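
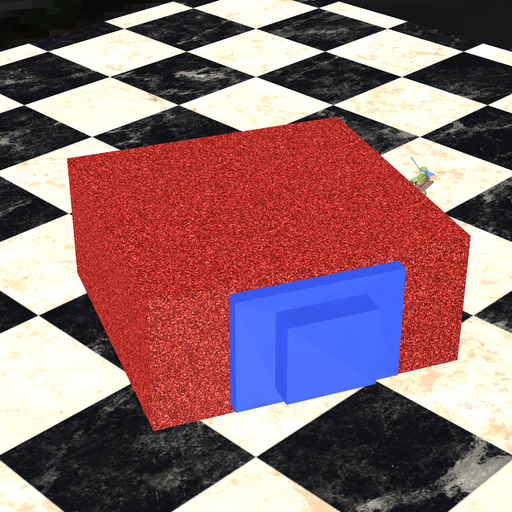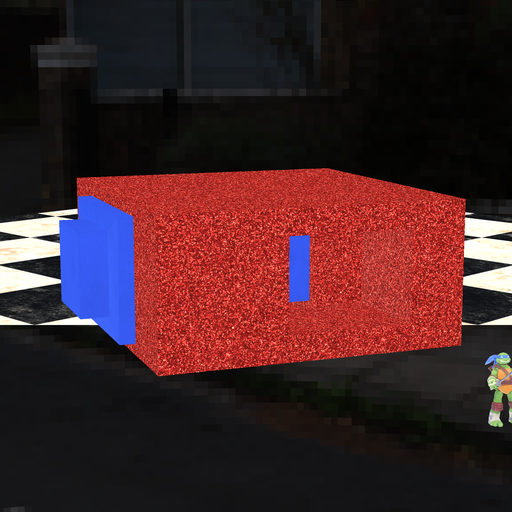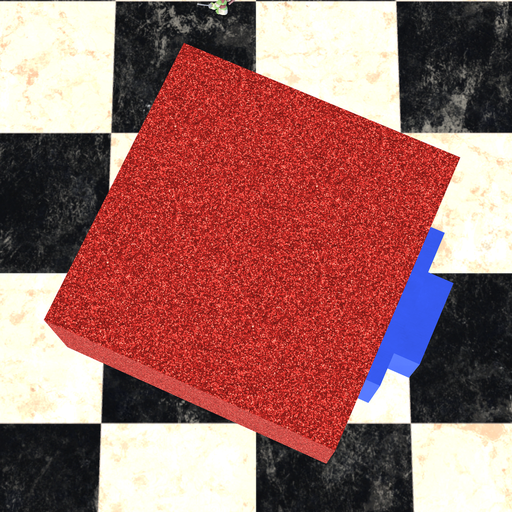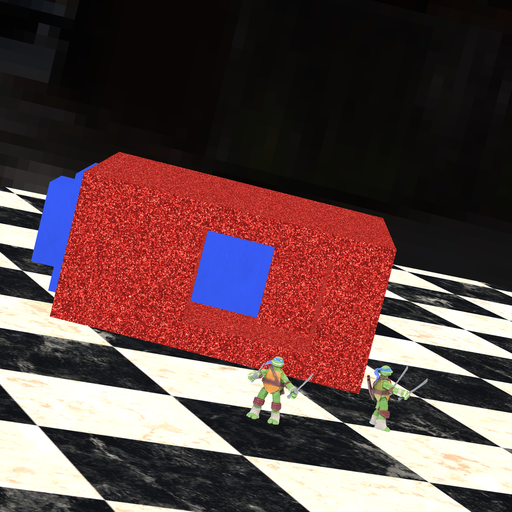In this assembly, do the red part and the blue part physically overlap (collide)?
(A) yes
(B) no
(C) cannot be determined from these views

(A) yes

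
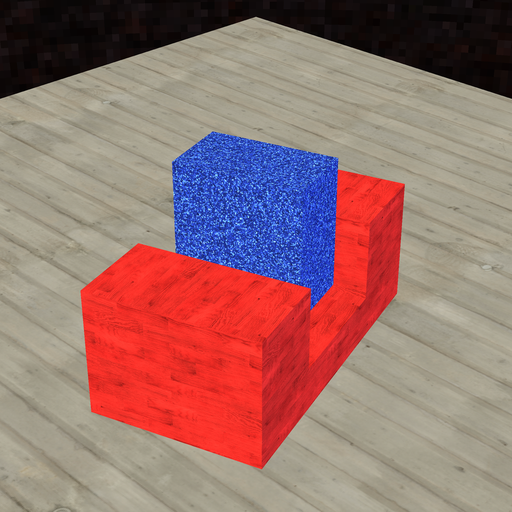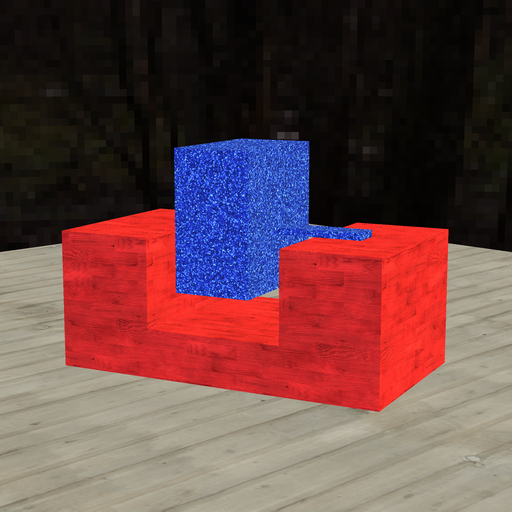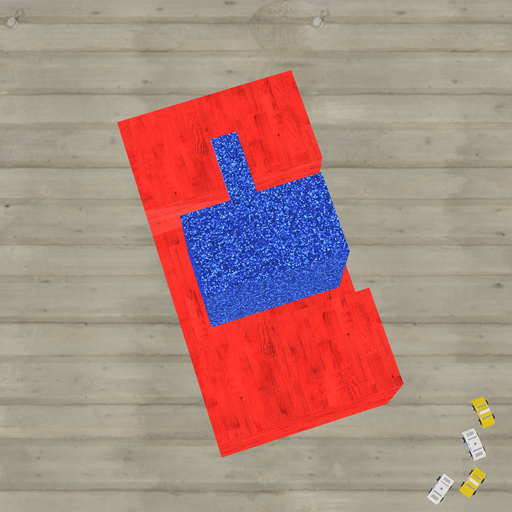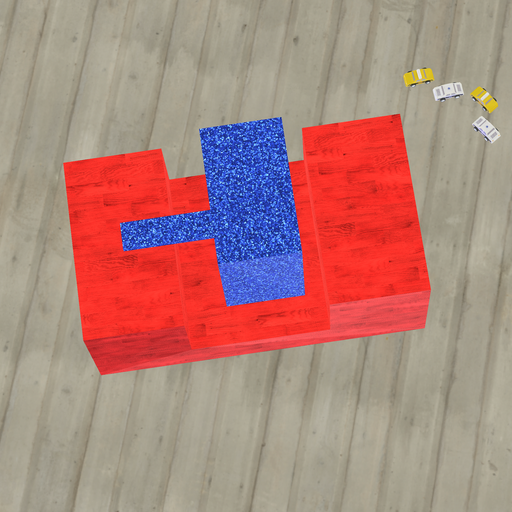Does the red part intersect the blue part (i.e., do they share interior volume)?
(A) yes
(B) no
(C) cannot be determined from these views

(B) no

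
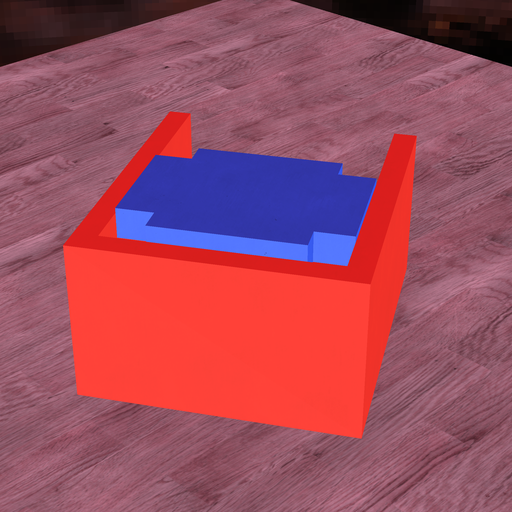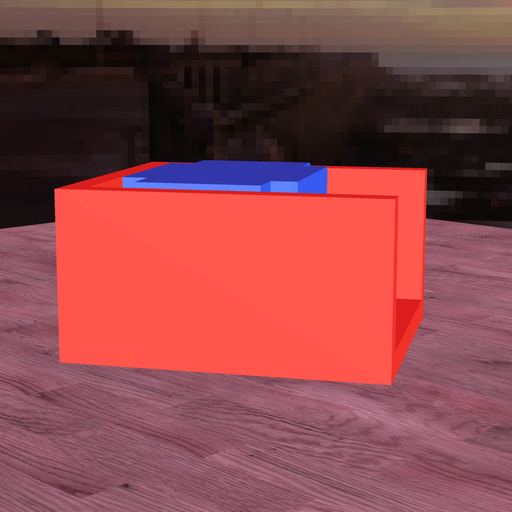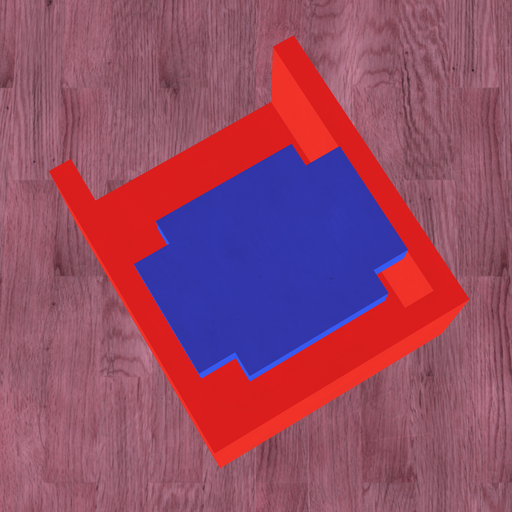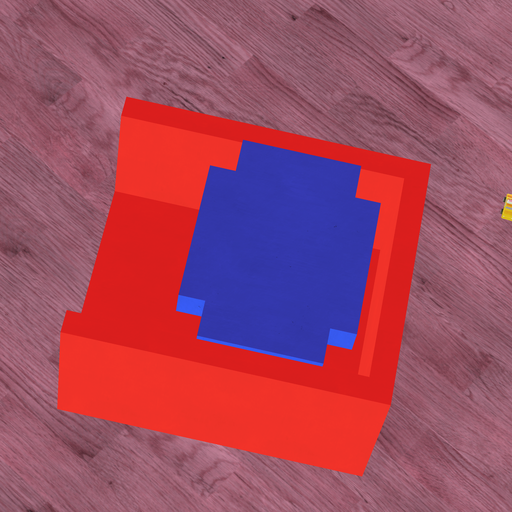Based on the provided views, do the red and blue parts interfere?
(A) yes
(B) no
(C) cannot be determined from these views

(B) no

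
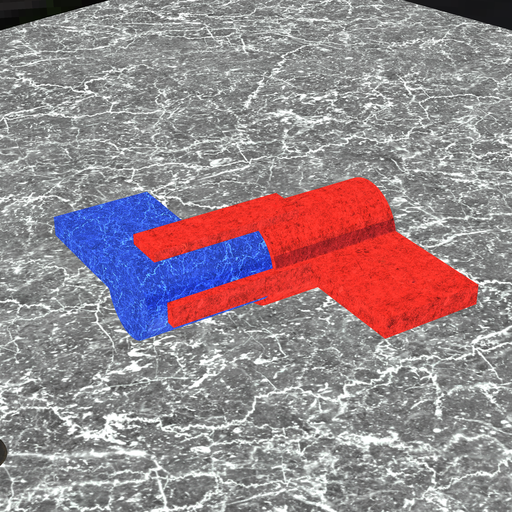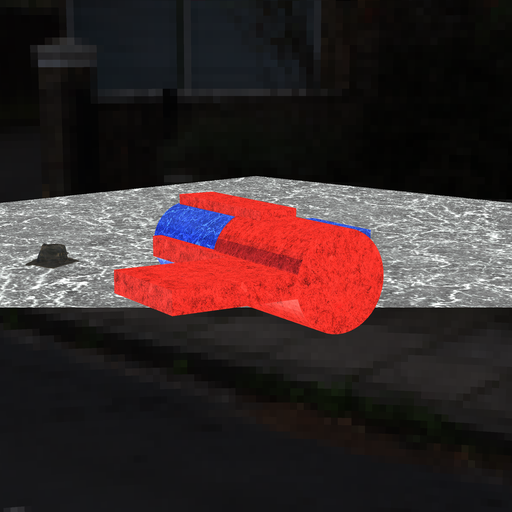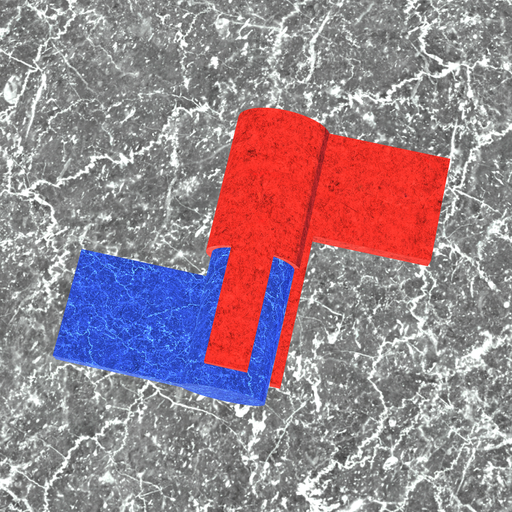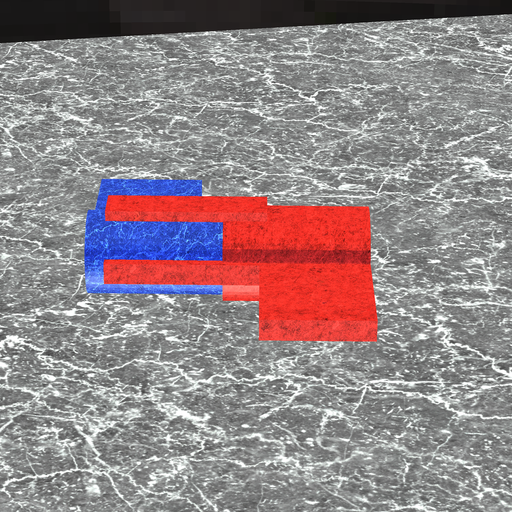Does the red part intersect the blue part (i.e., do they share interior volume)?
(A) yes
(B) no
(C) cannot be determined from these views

(A) yes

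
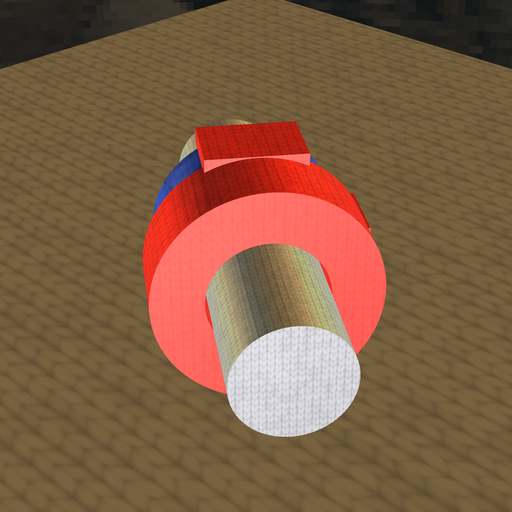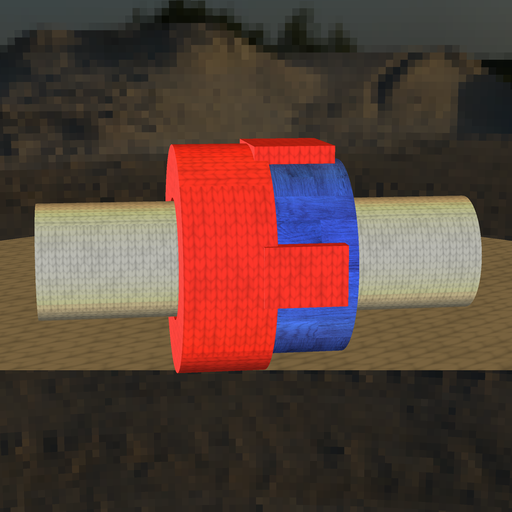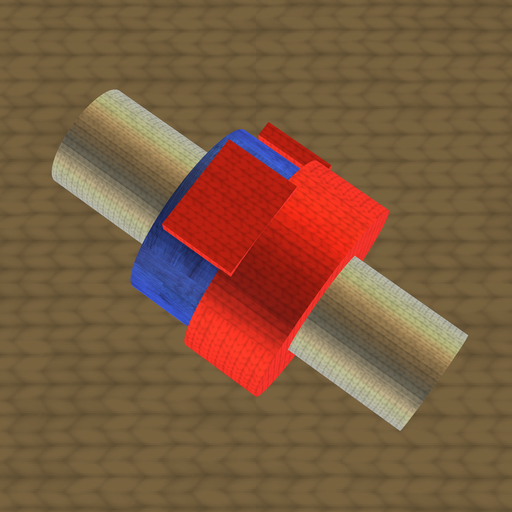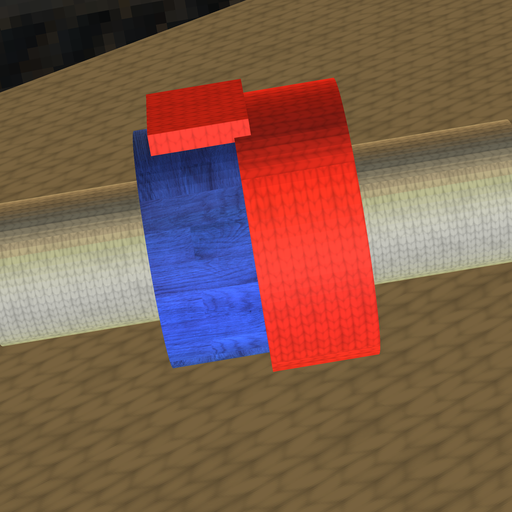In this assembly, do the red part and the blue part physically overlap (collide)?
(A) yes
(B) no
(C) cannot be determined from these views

(A) yes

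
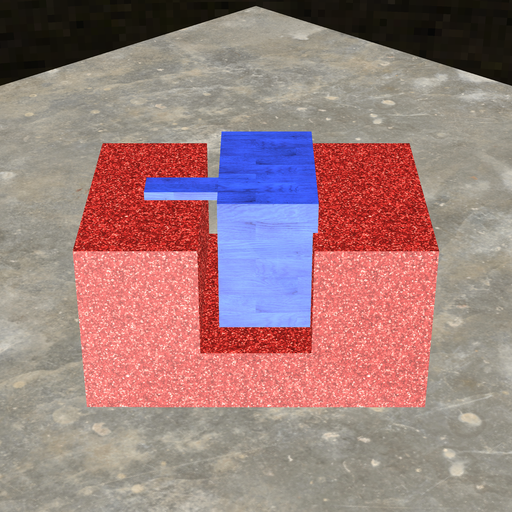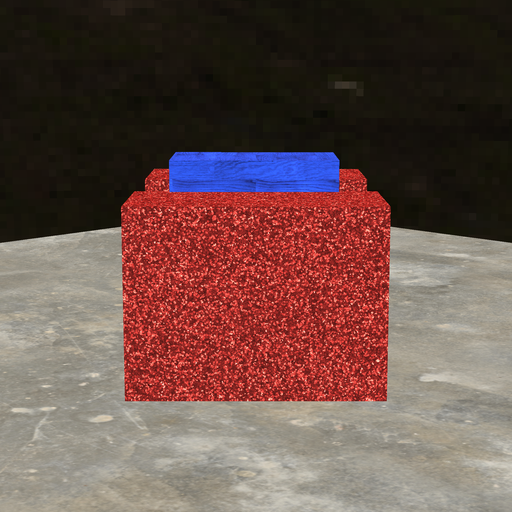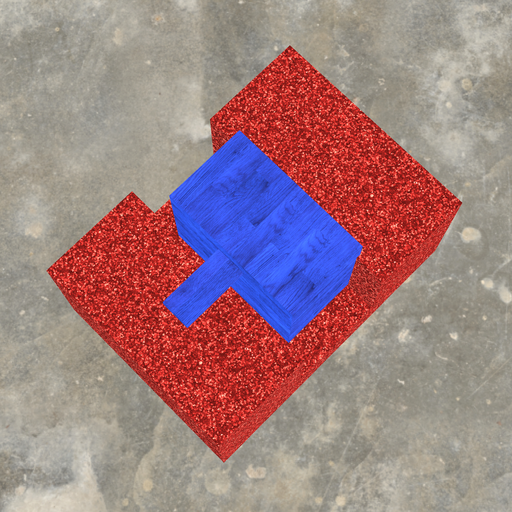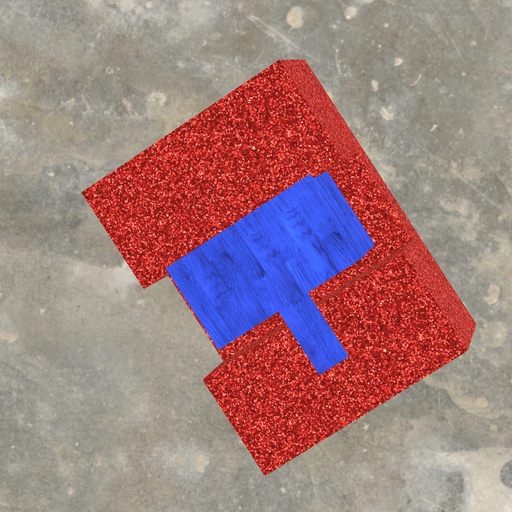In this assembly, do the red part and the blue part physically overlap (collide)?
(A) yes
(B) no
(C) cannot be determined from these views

(A) yes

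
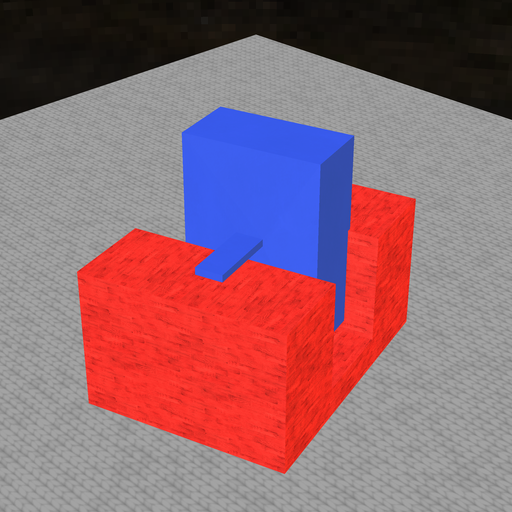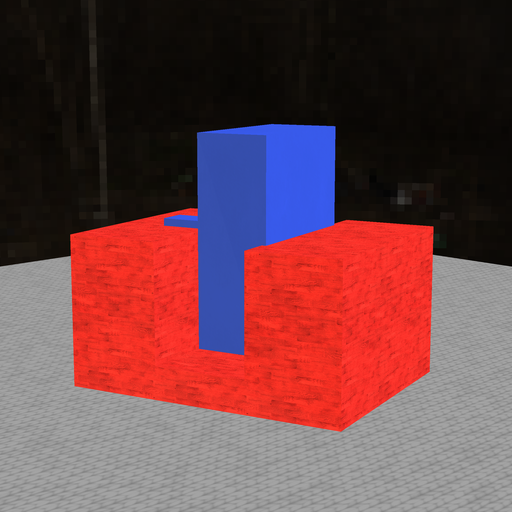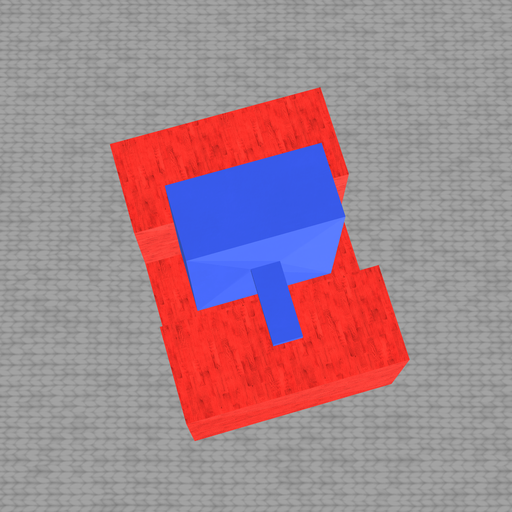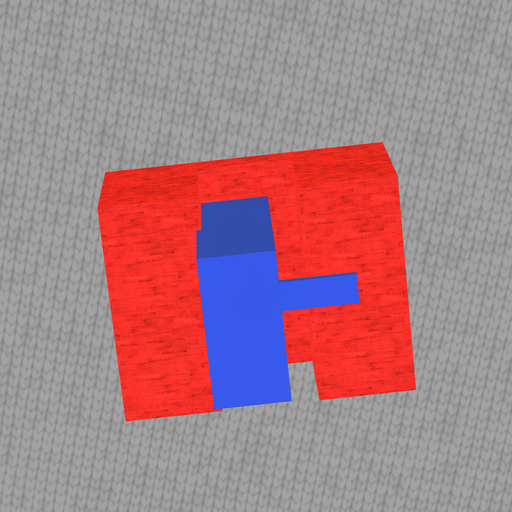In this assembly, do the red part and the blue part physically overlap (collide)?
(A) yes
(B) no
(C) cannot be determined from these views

(A) yes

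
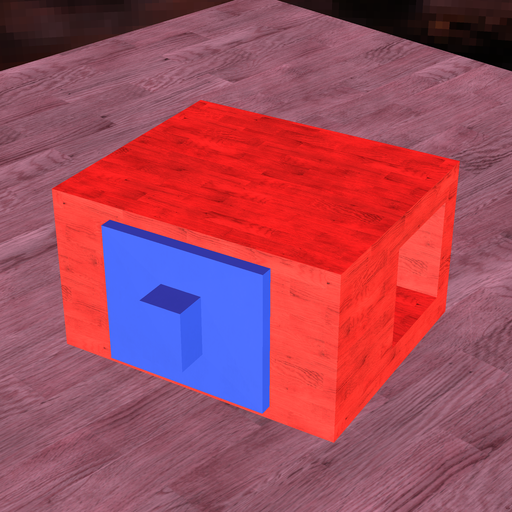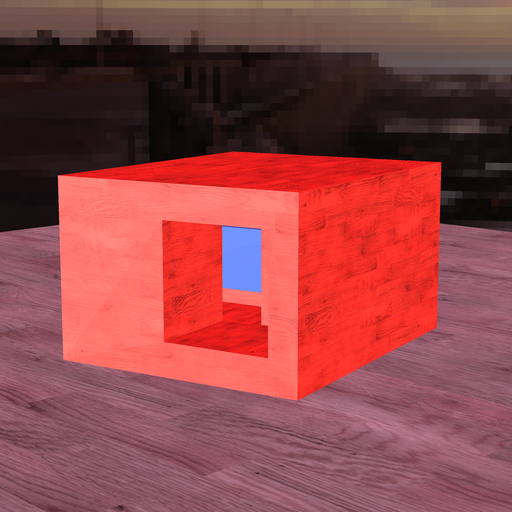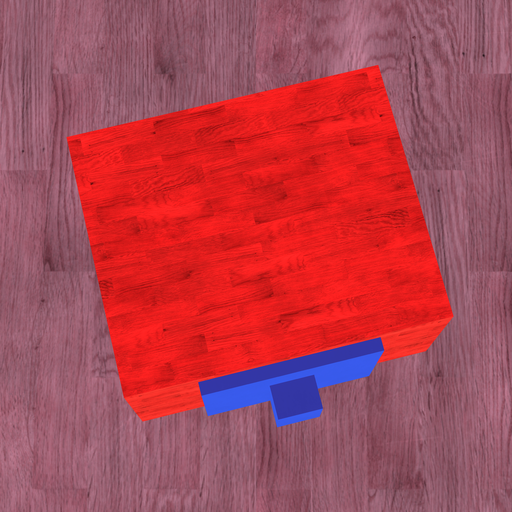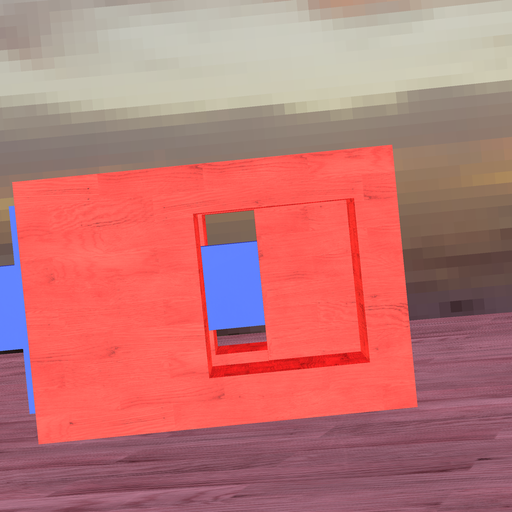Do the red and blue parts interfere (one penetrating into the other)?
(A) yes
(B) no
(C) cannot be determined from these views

(A) yes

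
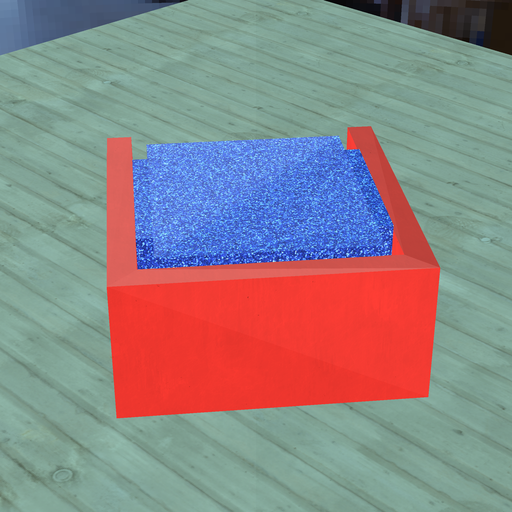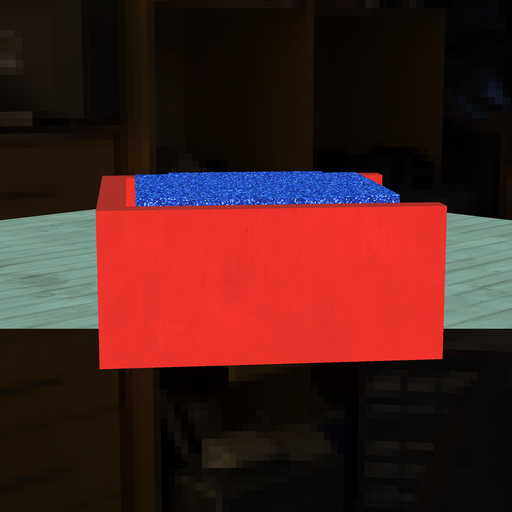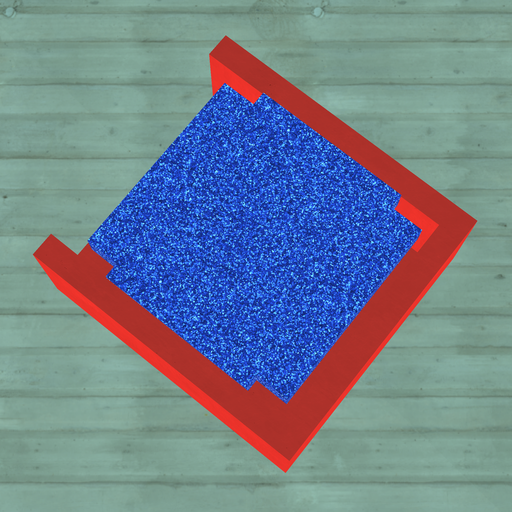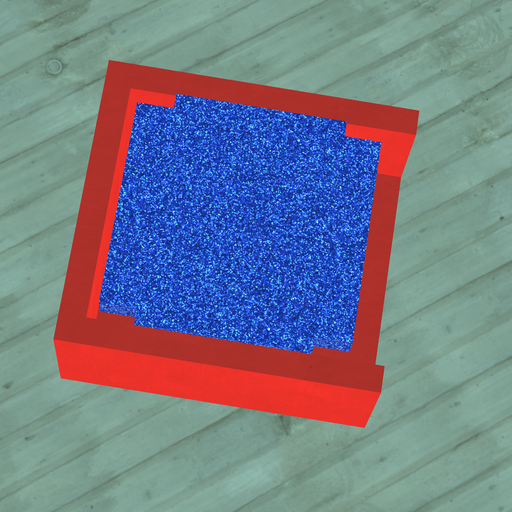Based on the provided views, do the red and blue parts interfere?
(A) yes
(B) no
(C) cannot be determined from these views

(B) no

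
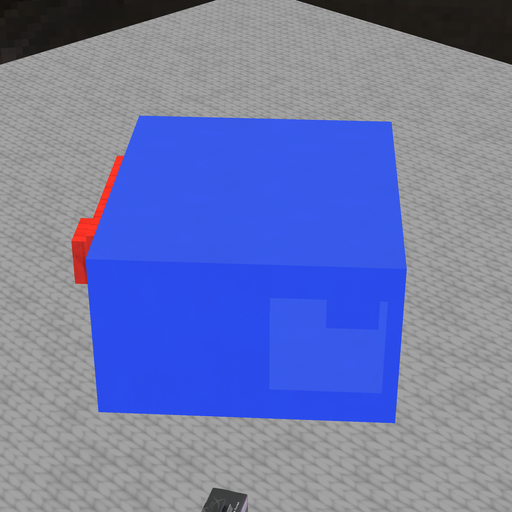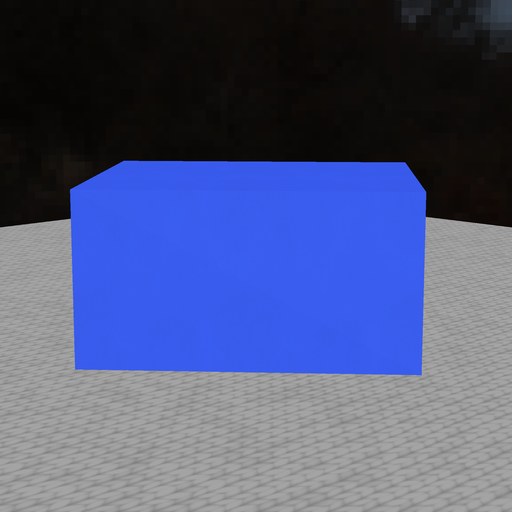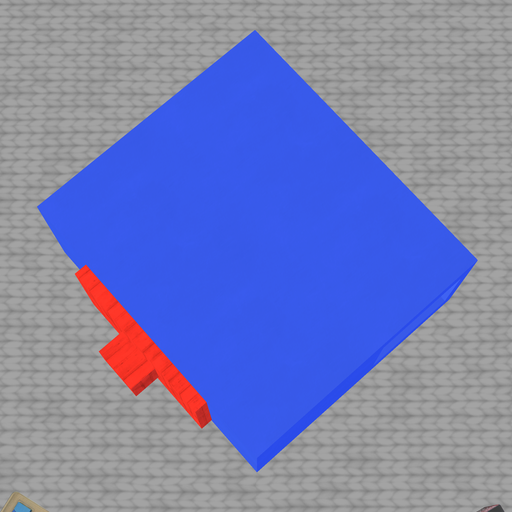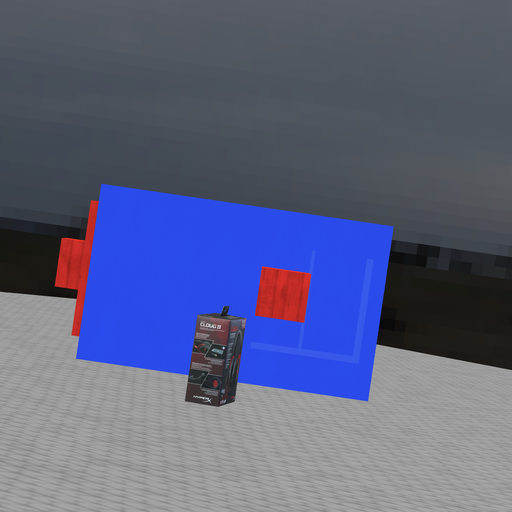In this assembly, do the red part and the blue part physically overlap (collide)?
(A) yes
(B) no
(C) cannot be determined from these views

(A) yes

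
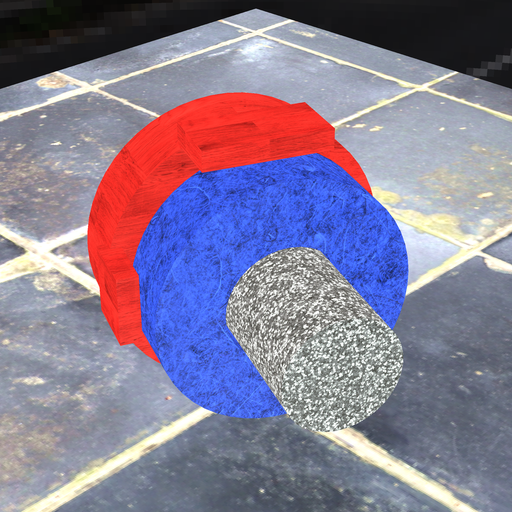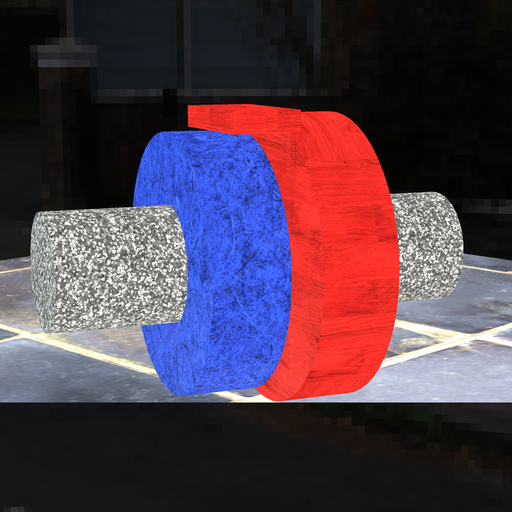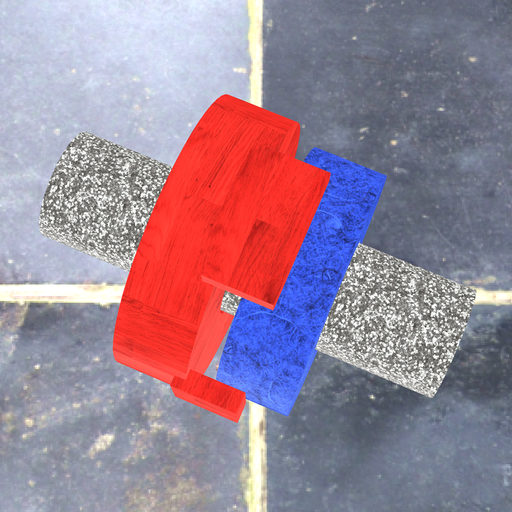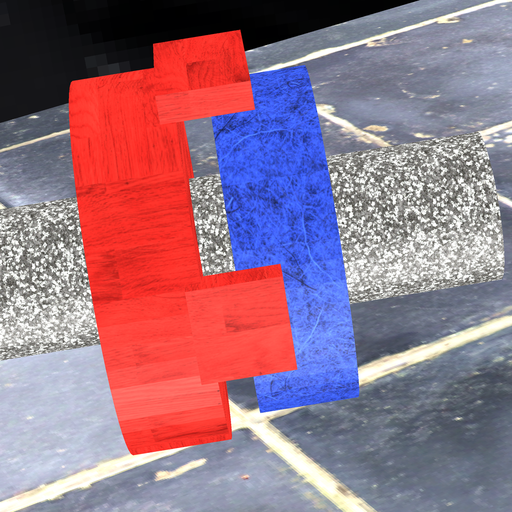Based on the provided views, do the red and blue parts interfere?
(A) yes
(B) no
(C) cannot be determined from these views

(B) no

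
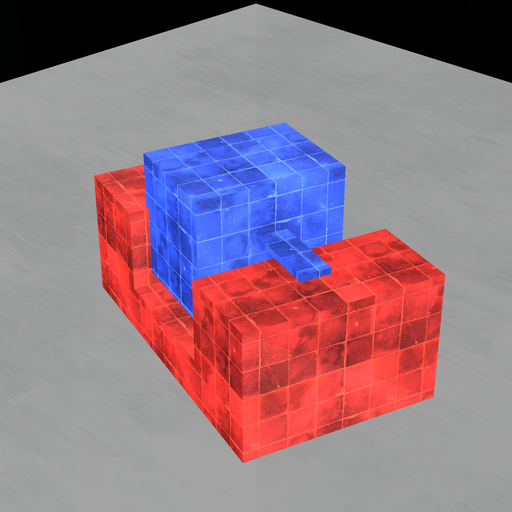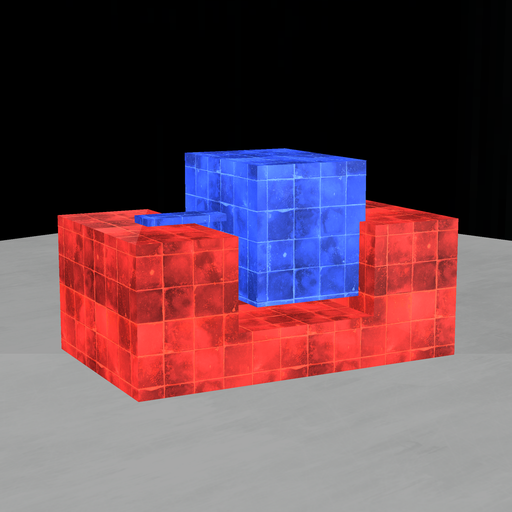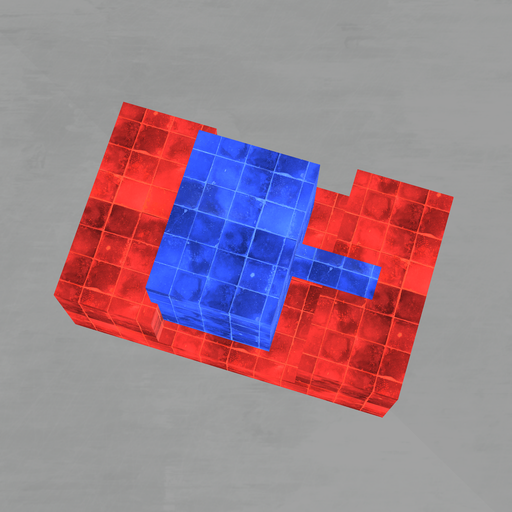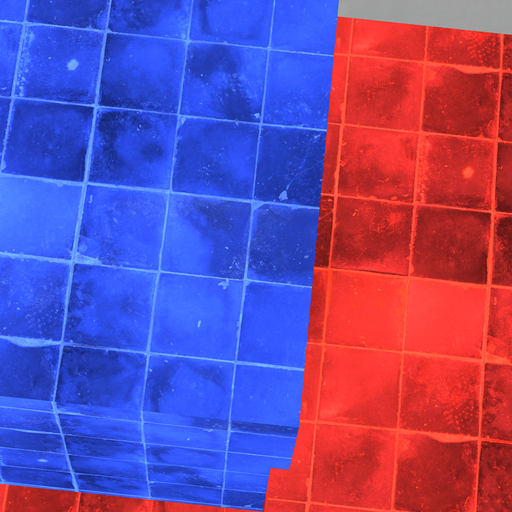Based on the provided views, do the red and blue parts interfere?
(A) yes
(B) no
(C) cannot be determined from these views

(A) yes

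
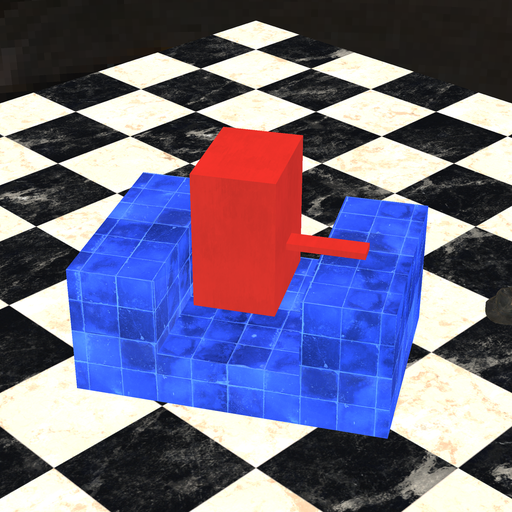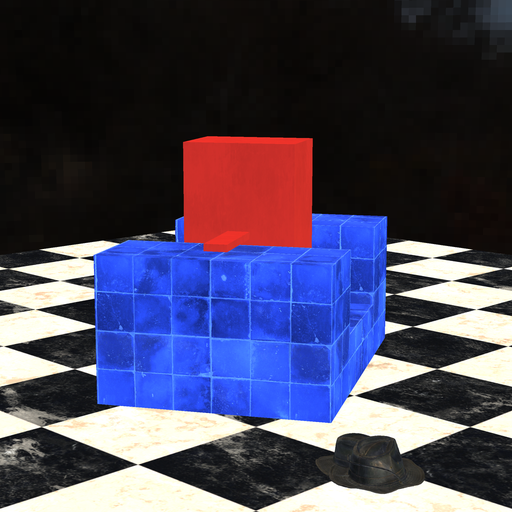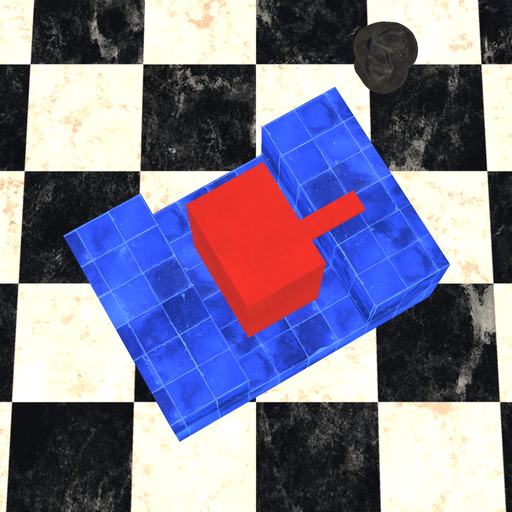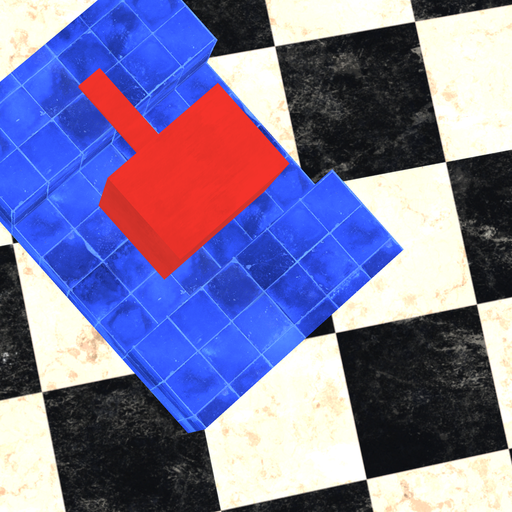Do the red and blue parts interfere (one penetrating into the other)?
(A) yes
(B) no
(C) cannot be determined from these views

(B) no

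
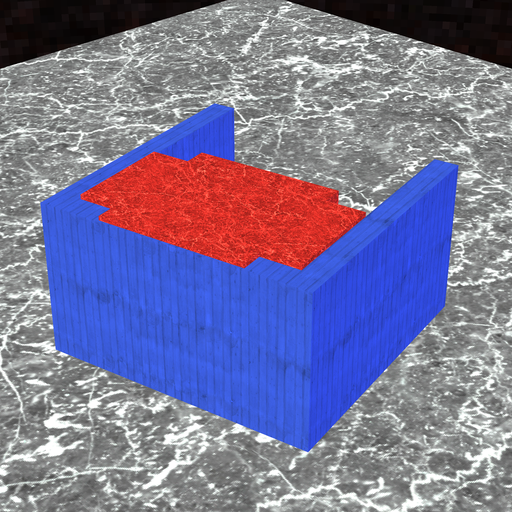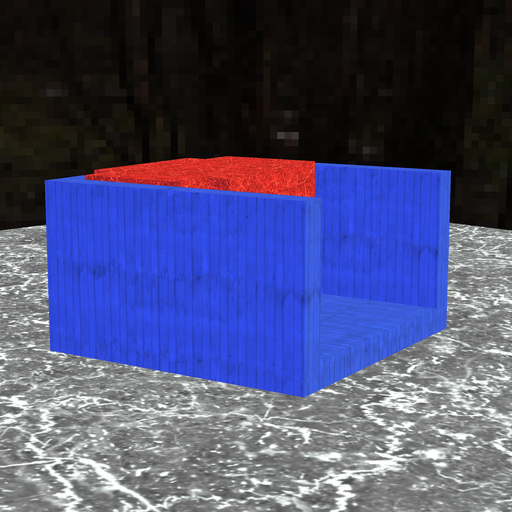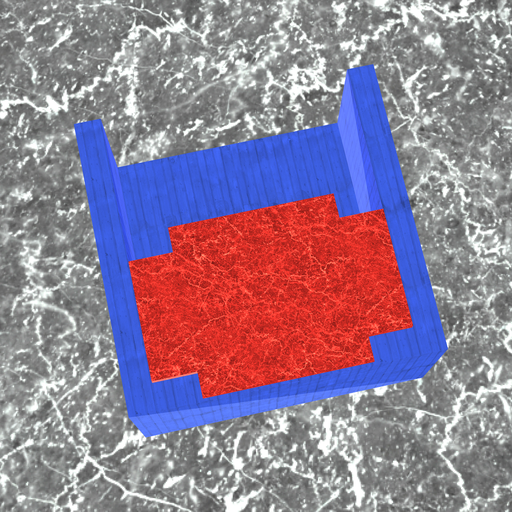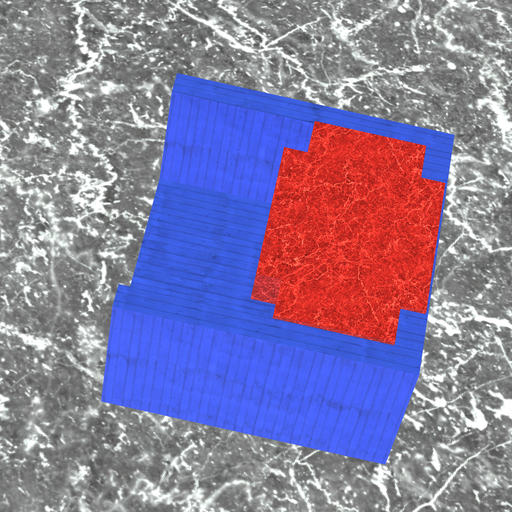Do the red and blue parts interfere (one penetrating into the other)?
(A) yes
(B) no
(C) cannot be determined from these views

(A) yes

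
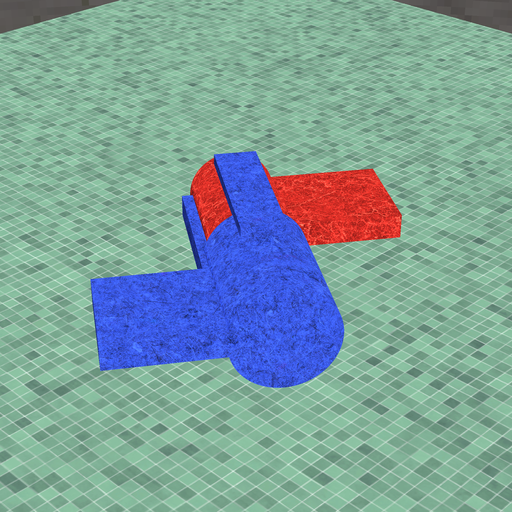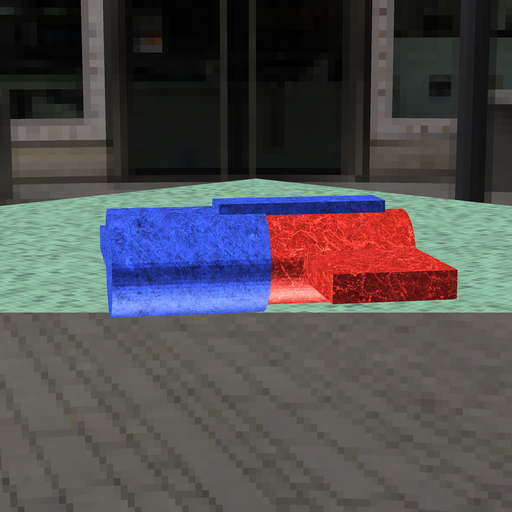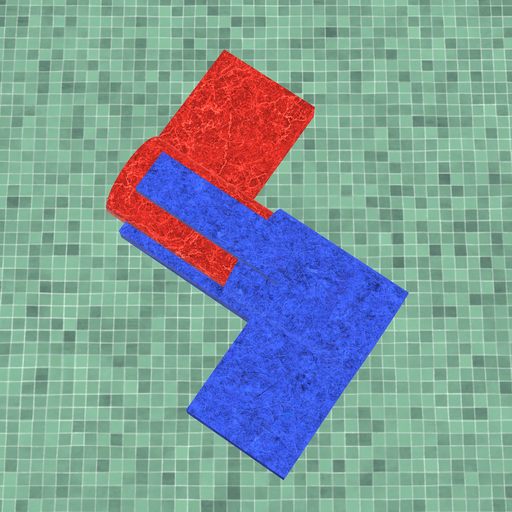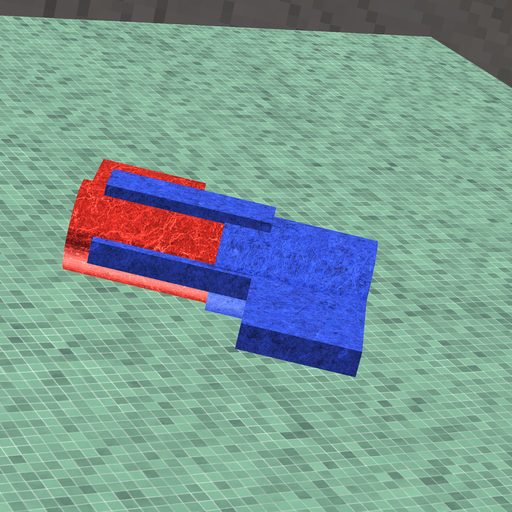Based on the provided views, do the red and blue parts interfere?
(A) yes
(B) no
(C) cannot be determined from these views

(A) yes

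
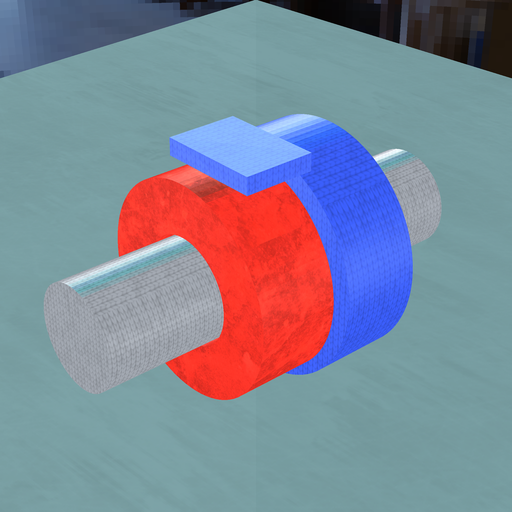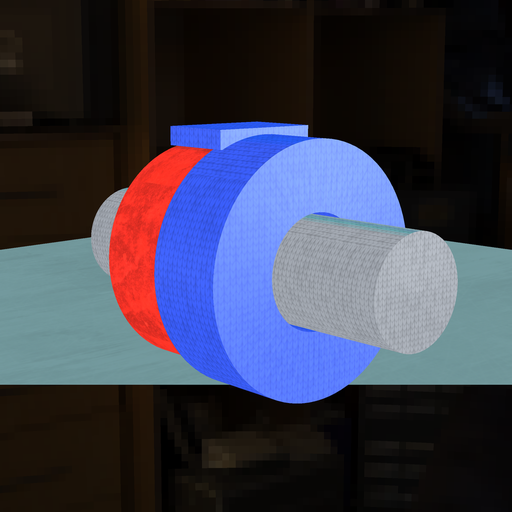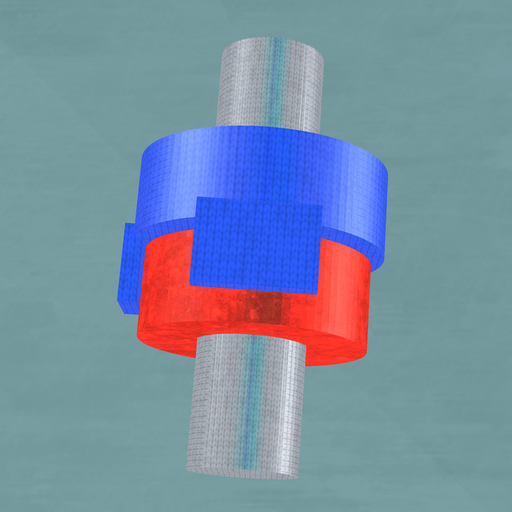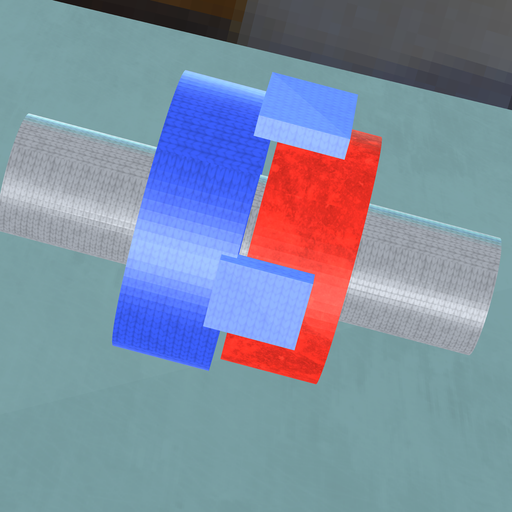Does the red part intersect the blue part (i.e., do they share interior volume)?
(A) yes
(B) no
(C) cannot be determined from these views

(B) no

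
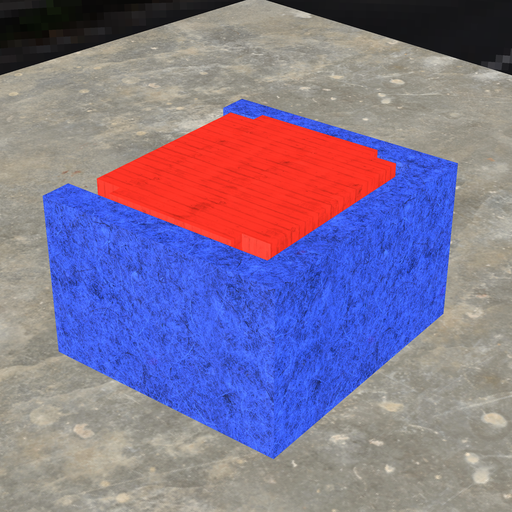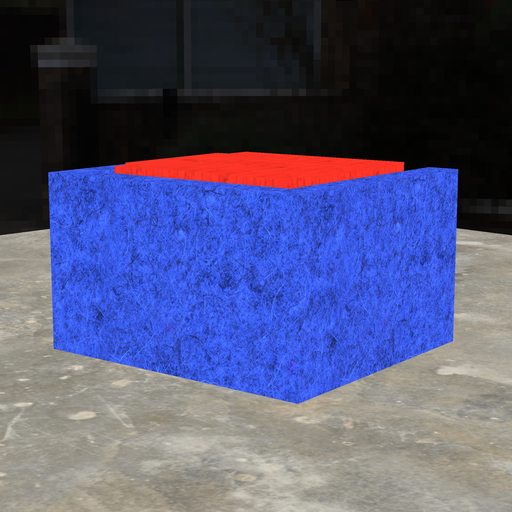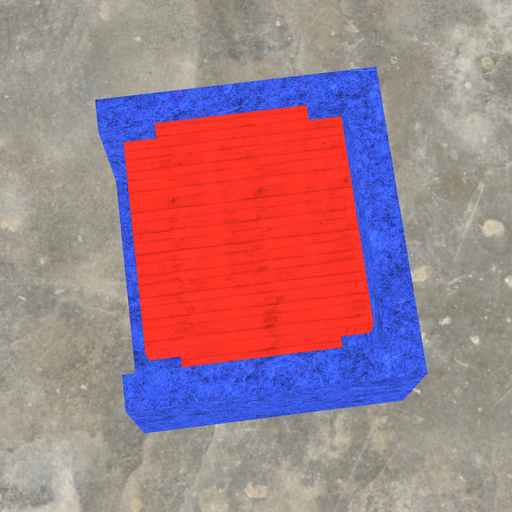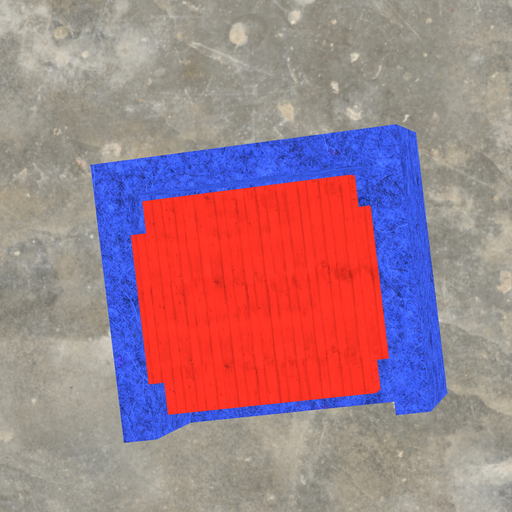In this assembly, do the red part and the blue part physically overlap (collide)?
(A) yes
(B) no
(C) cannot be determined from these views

(B) no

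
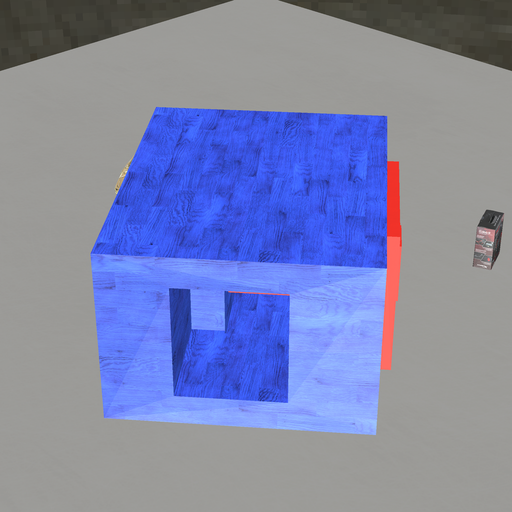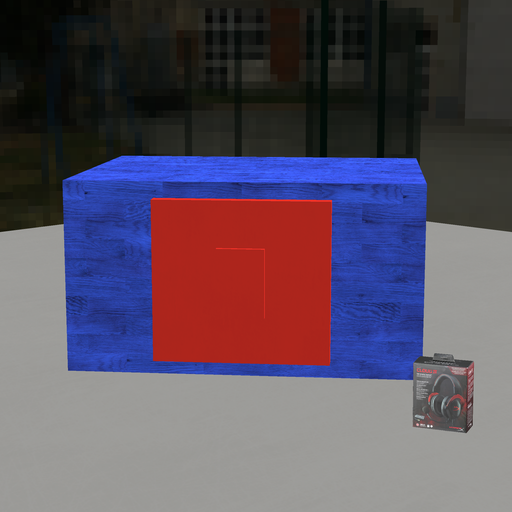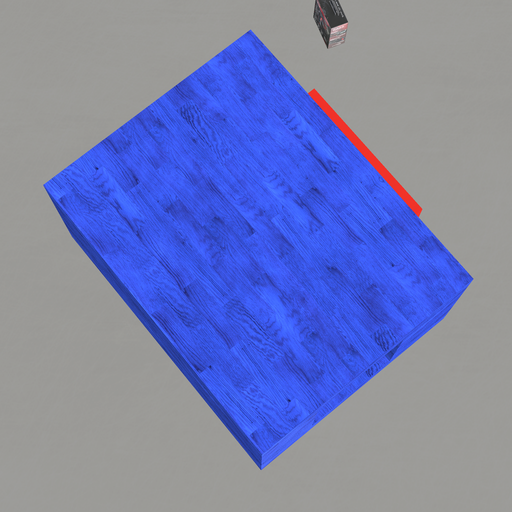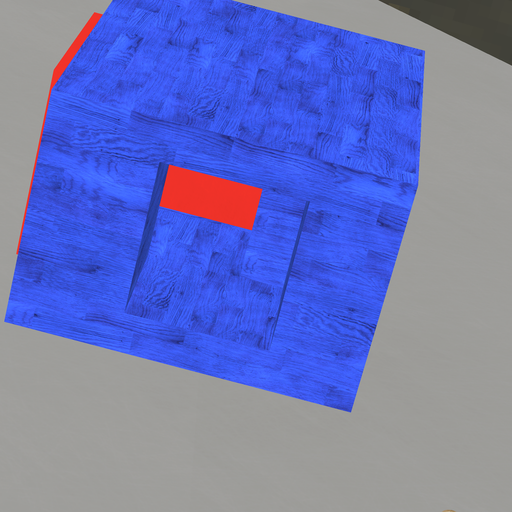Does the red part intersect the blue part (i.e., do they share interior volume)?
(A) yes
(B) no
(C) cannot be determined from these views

(A) yes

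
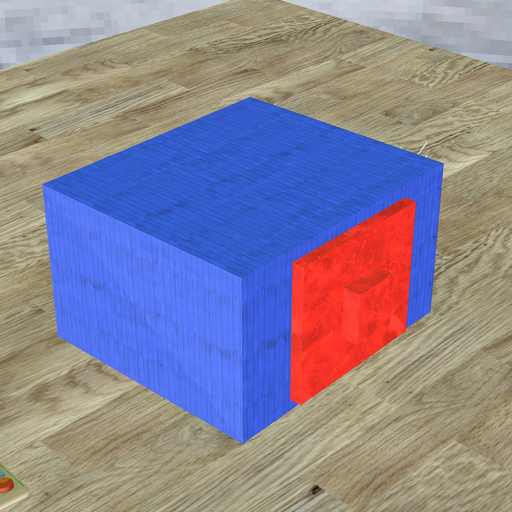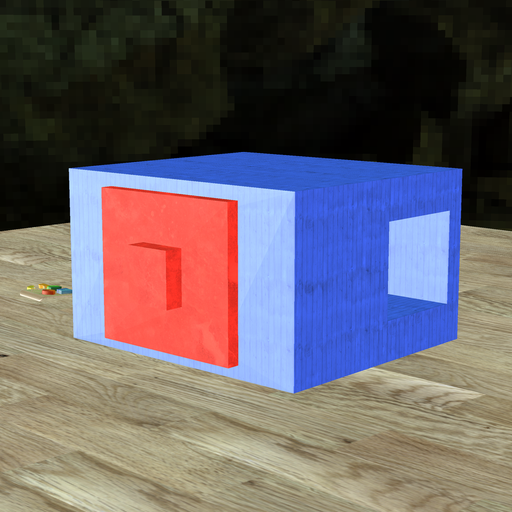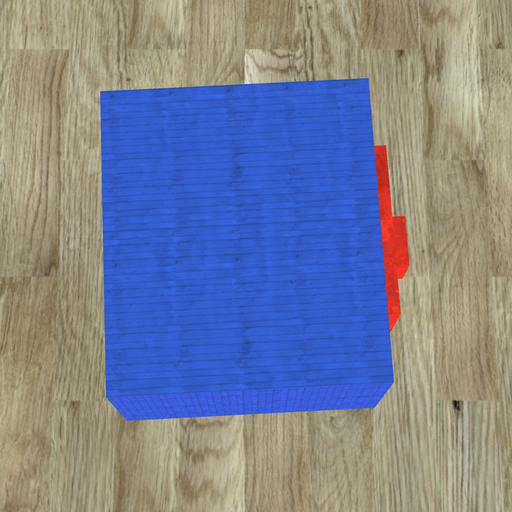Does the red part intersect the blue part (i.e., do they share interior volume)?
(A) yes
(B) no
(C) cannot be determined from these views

(C) cannot be determined from these views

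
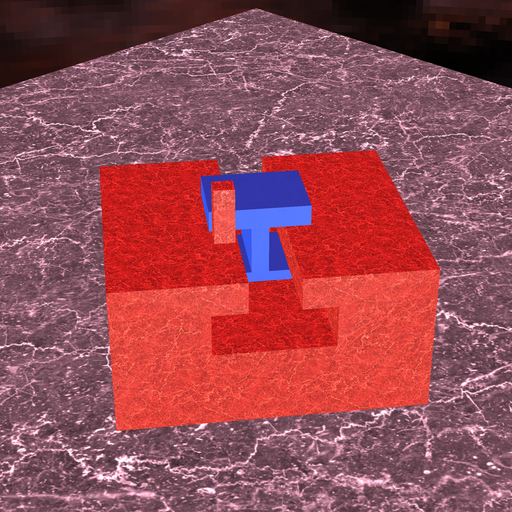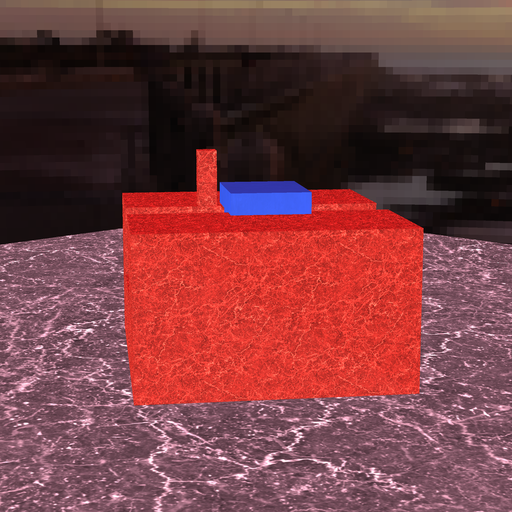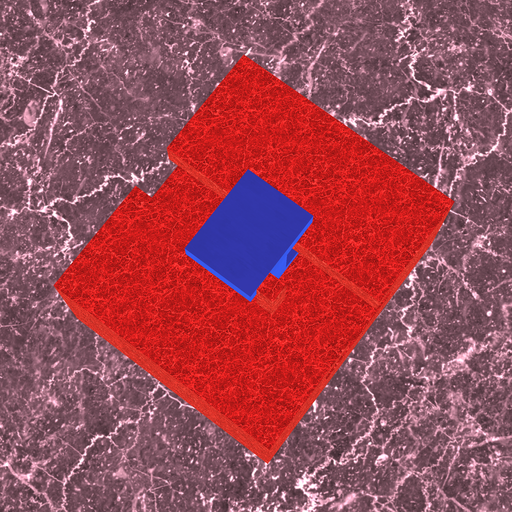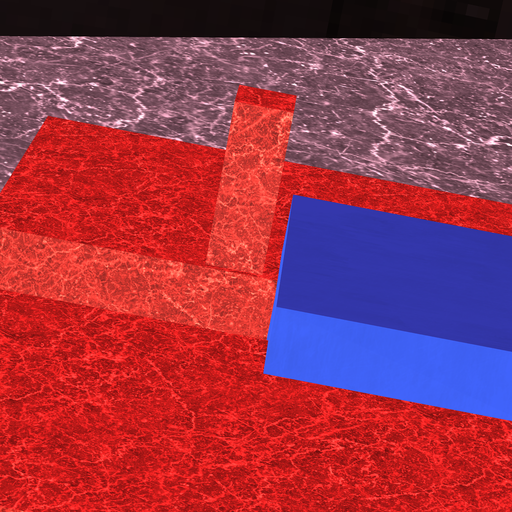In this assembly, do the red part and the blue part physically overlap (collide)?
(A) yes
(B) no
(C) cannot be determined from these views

(B) no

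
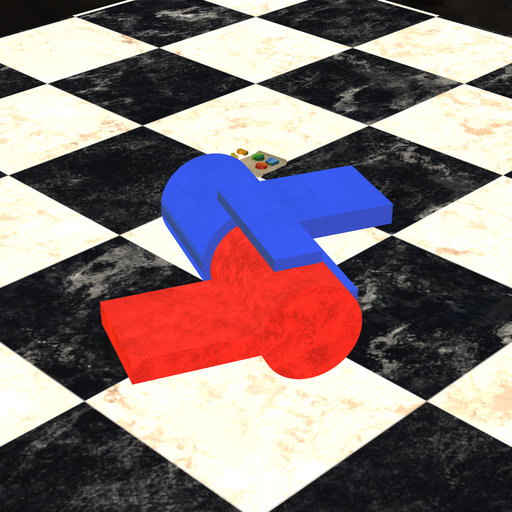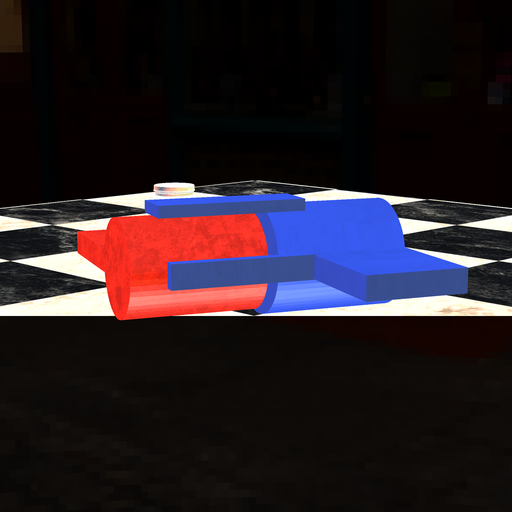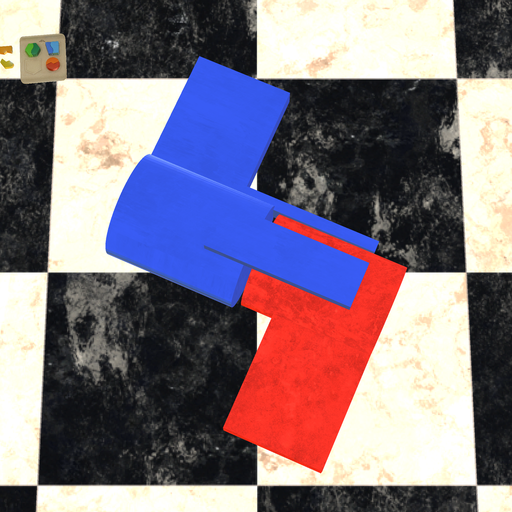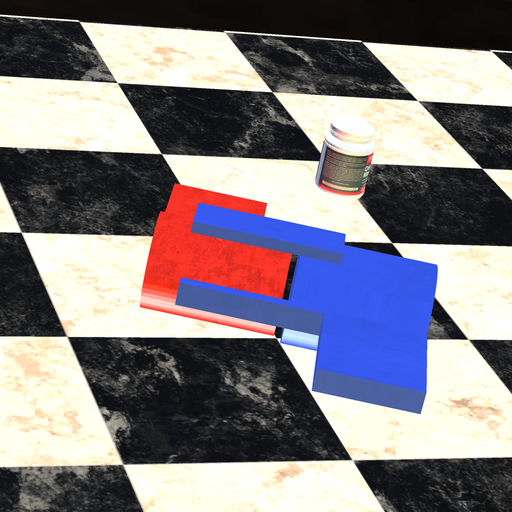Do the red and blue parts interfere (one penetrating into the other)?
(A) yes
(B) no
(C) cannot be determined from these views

(B) no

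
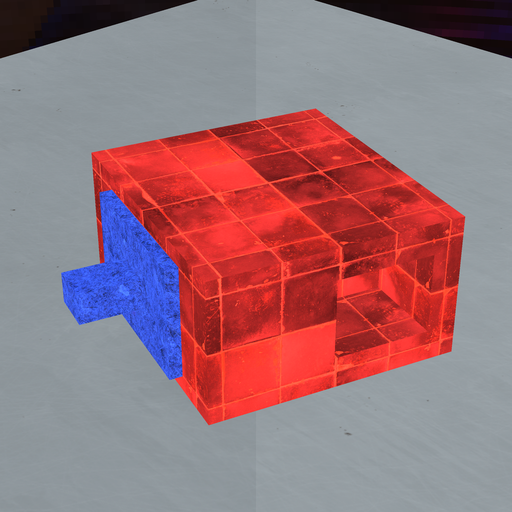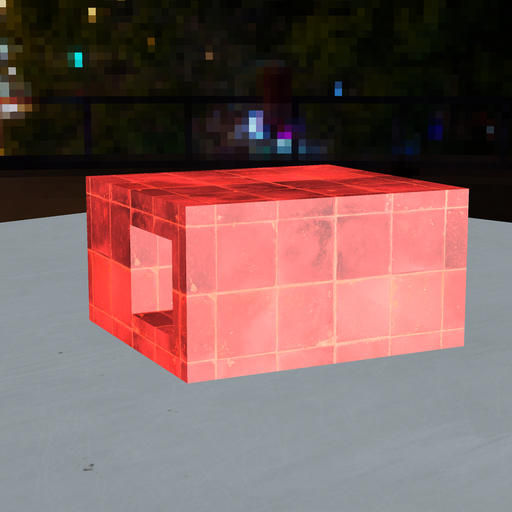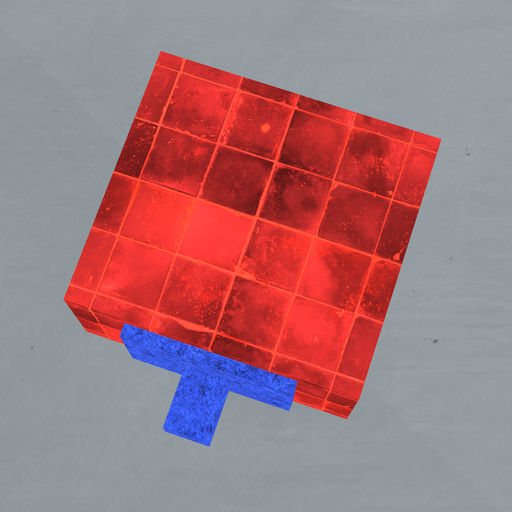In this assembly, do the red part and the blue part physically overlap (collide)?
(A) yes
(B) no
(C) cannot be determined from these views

(C) cannot be determined from these views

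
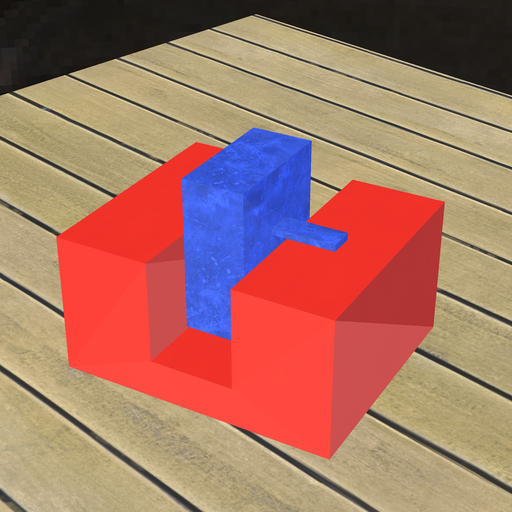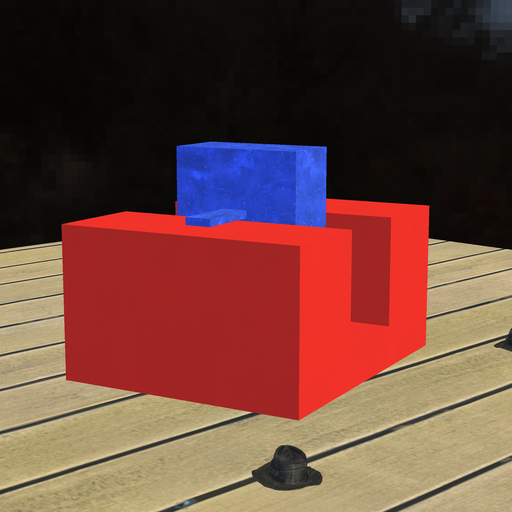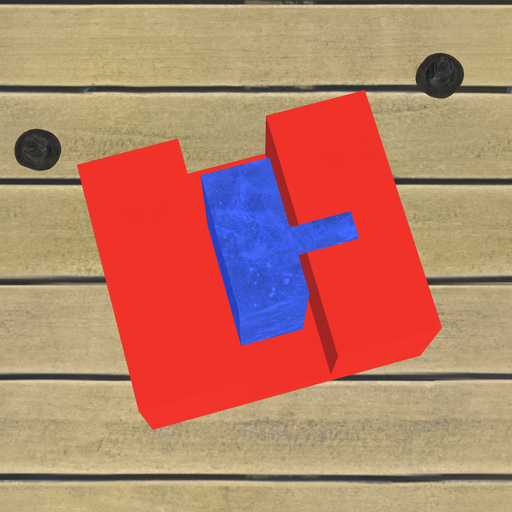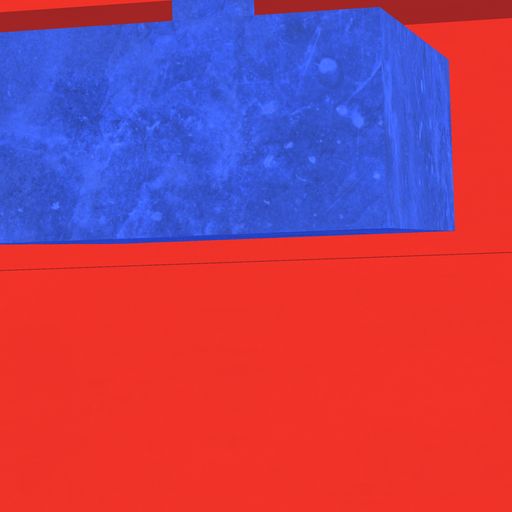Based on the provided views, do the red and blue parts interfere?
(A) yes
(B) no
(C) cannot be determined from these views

(B) no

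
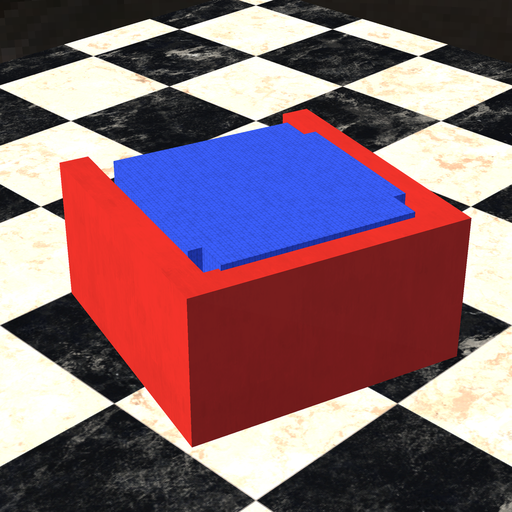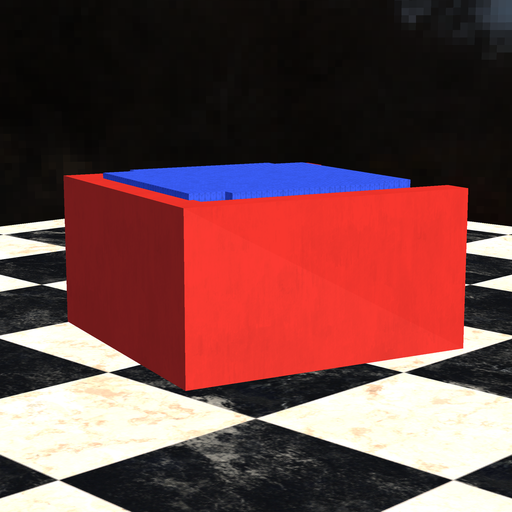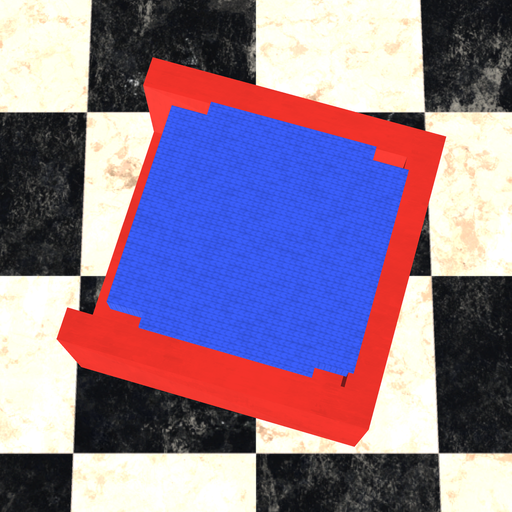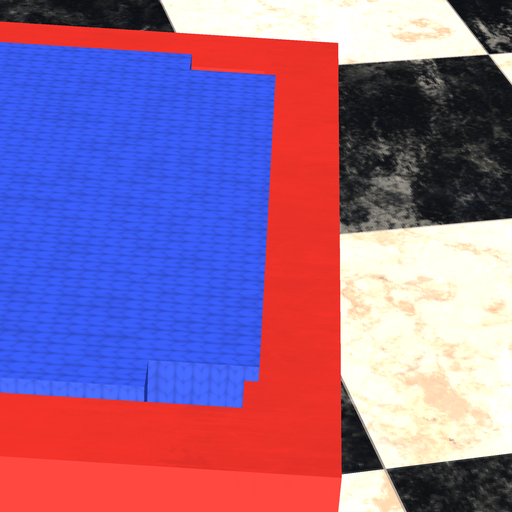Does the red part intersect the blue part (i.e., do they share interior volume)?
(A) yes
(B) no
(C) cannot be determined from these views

(A) yes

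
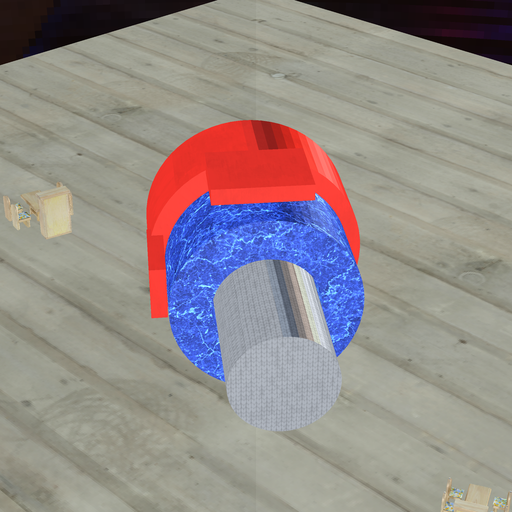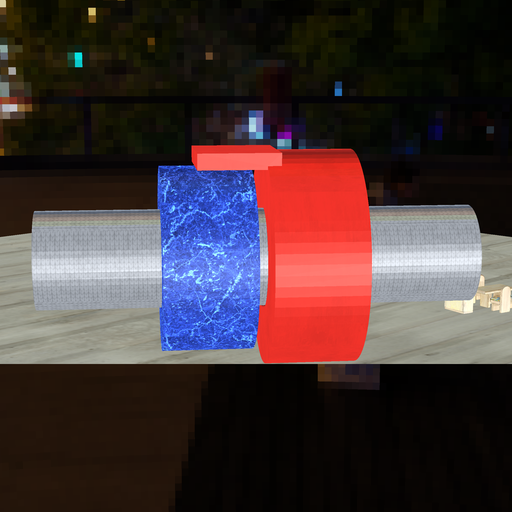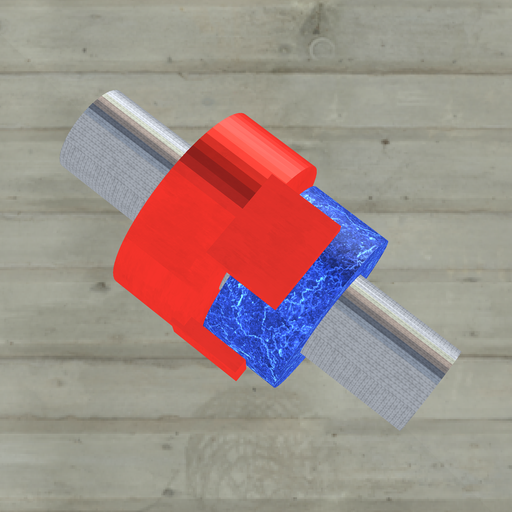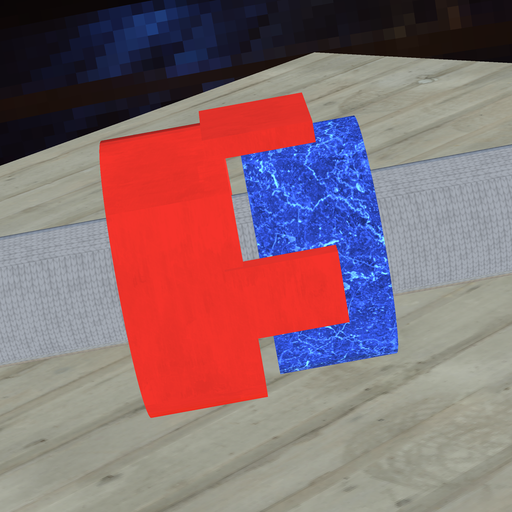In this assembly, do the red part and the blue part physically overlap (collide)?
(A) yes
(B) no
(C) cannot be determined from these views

(B) no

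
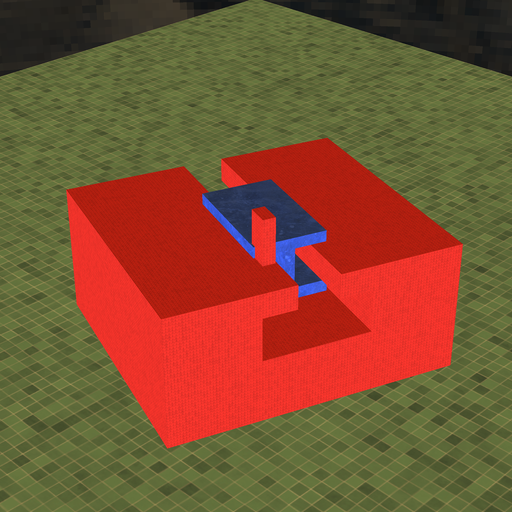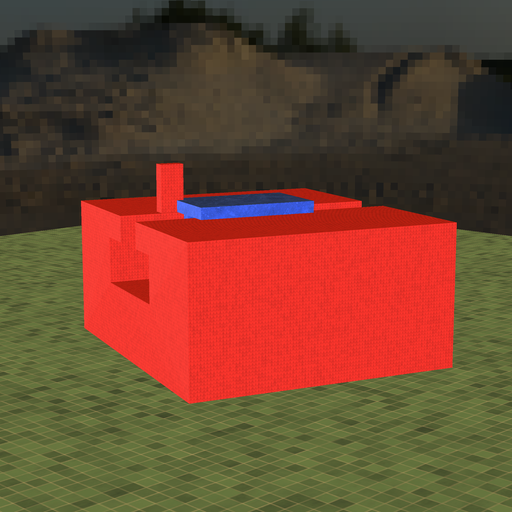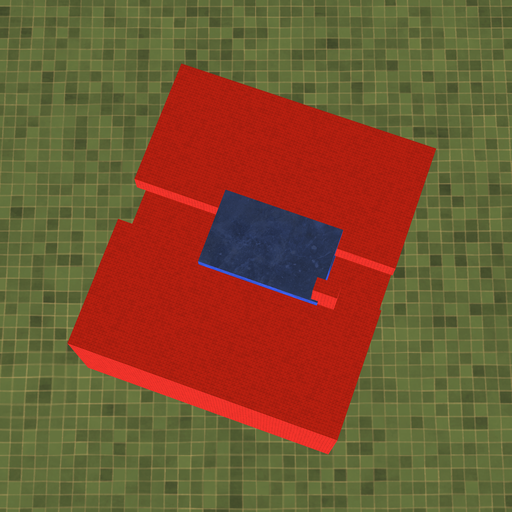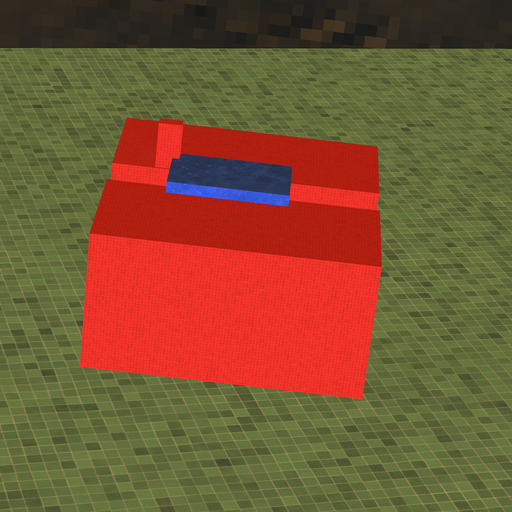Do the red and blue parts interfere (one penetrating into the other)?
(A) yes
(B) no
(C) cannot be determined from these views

(A) yes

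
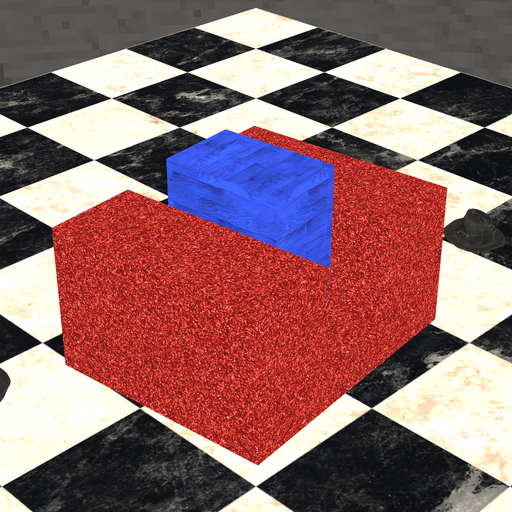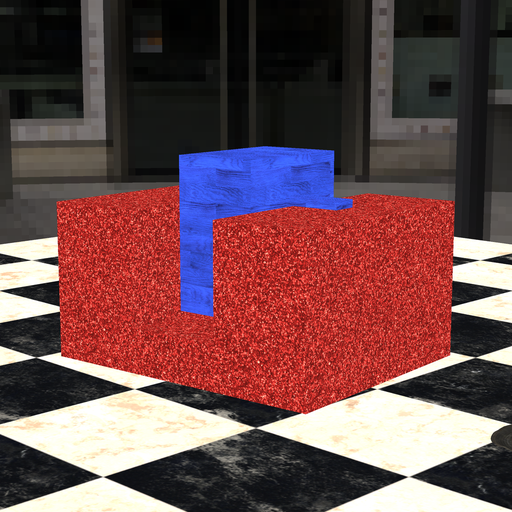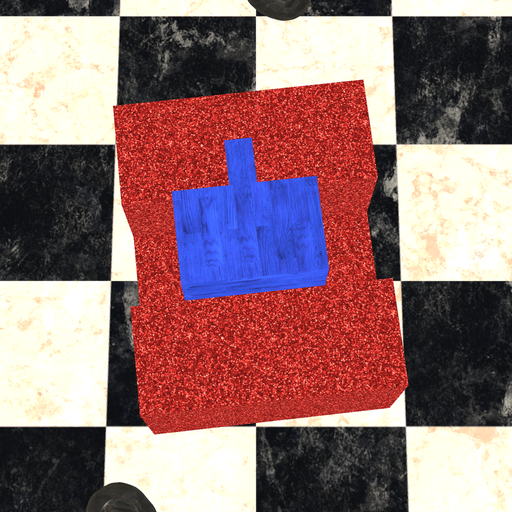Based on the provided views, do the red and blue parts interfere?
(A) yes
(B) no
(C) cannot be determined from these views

(C) cannot be determined from these views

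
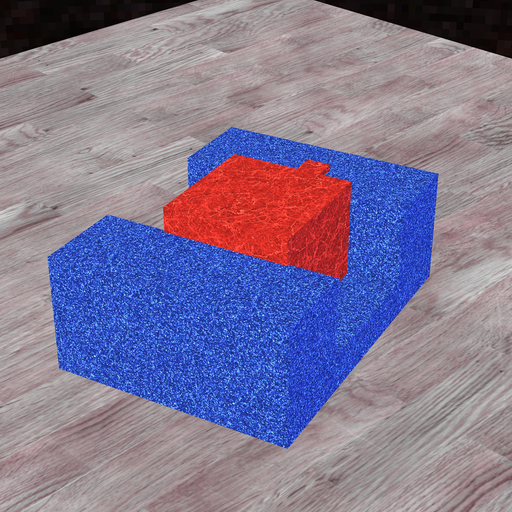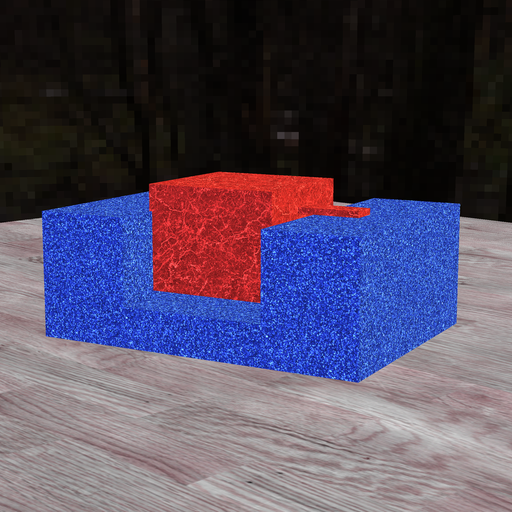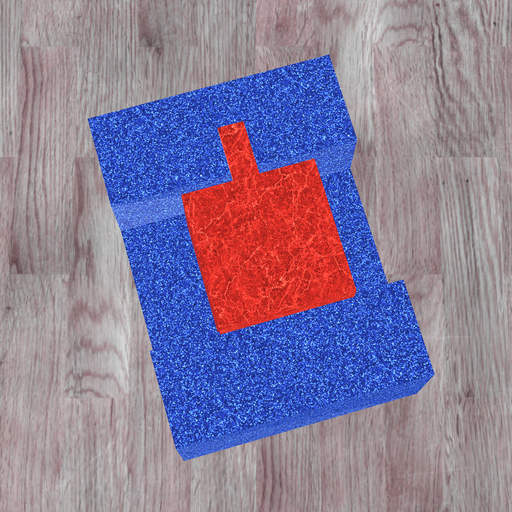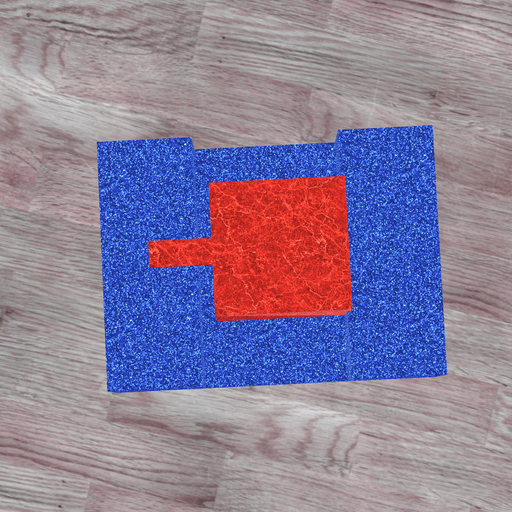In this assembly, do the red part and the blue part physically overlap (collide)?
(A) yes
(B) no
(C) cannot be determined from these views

(A) yes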